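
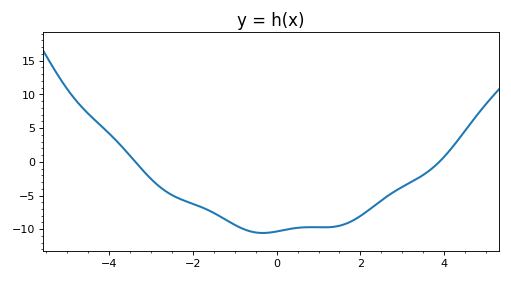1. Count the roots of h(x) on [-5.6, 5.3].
2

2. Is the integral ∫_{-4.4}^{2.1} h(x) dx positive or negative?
negative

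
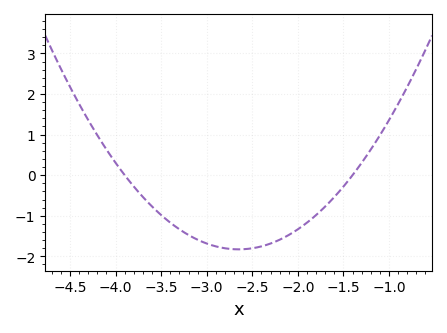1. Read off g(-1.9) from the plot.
-1.2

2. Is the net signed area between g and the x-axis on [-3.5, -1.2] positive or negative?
negative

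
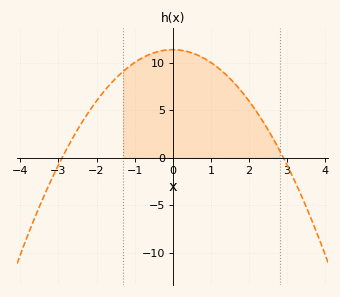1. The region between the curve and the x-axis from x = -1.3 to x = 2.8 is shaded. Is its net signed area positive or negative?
positive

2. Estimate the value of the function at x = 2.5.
2.92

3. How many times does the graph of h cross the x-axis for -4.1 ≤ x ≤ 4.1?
2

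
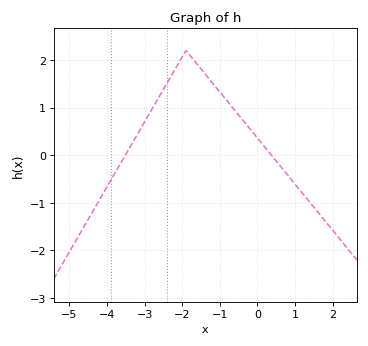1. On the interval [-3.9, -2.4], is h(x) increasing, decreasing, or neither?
increasing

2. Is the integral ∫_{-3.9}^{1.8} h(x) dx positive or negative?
positive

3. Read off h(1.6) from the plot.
-1.19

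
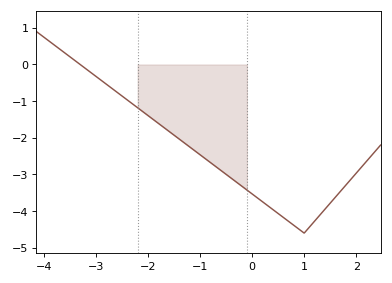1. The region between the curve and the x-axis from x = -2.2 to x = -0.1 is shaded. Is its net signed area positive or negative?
negative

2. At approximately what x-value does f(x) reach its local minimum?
0.999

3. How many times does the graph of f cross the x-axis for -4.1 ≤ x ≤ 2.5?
1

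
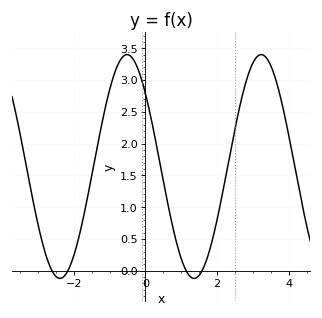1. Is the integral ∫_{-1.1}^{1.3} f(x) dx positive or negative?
positive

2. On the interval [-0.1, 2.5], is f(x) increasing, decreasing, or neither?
neither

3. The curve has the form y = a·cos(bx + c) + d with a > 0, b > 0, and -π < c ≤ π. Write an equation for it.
y = 1.76cos(1.7x + 0.86) + 1.64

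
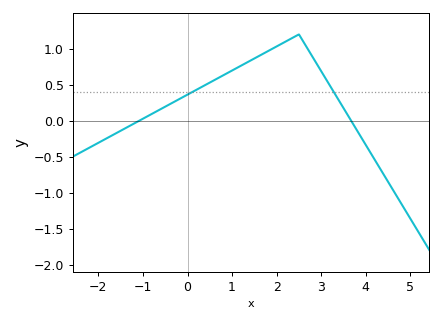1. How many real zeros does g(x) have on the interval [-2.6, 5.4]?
2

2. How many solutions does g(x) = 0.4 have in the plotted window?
2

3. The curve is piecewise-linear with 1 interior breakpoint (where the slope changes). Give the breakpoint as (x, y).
(2.5, 1.2)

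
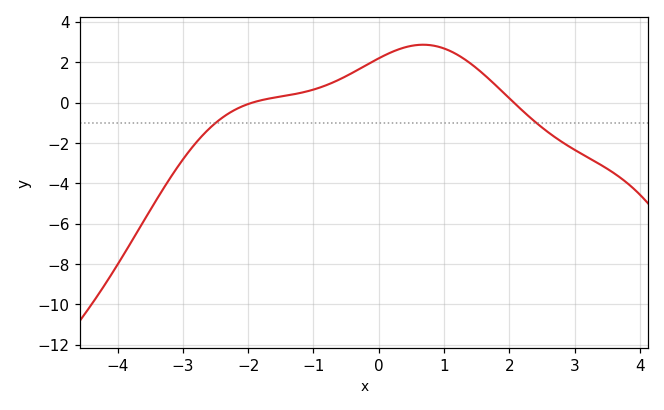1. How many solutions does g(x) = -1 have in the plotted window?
2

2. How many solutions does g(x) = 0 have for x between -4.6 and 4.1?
2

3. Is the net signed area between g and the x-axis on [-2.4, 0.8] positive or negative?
positive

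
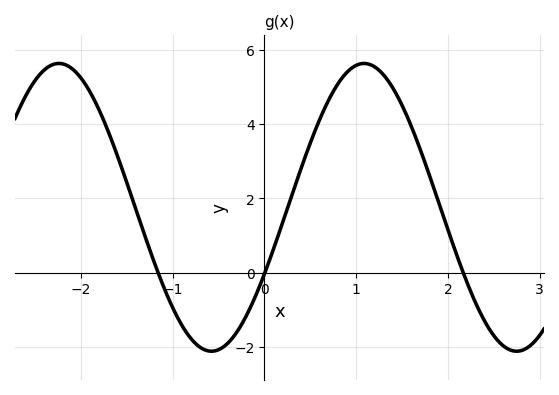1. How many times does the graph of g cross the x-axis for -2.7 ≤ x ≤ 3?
3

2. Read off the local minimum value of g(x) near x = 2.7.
-2.2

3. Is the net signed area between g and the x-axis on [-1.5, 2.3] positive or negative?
positive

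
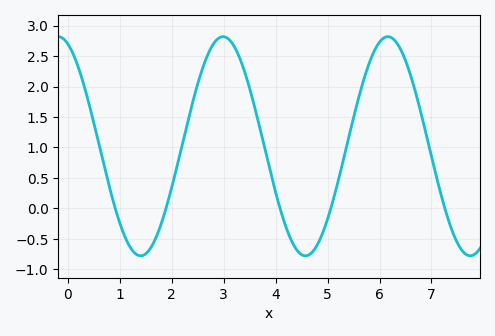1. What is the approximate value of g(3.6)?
1.65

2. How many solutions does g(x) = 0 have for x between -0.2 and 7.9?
5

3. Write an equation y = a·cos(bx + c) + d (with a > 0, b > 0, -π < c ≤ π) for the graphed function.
y = 1.8cos(1.98x + 0.37) + 1.02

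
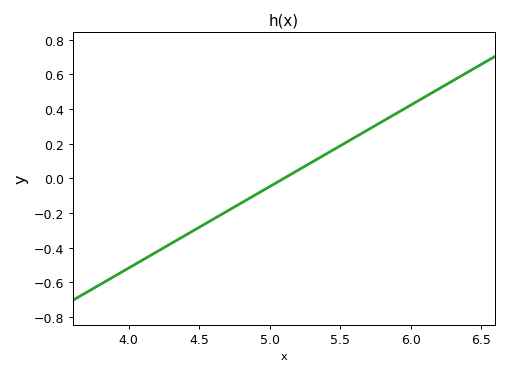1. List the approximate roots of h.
5.1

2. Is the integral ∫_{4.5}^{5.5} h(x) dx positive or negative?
negative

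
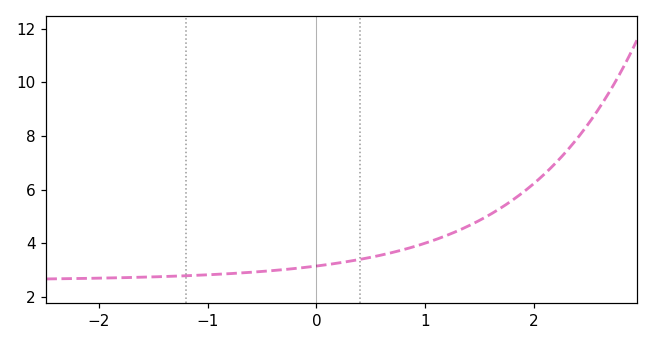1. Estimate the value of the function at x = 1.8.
5.6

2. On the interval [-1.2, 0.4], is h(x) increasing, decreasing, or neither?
increasing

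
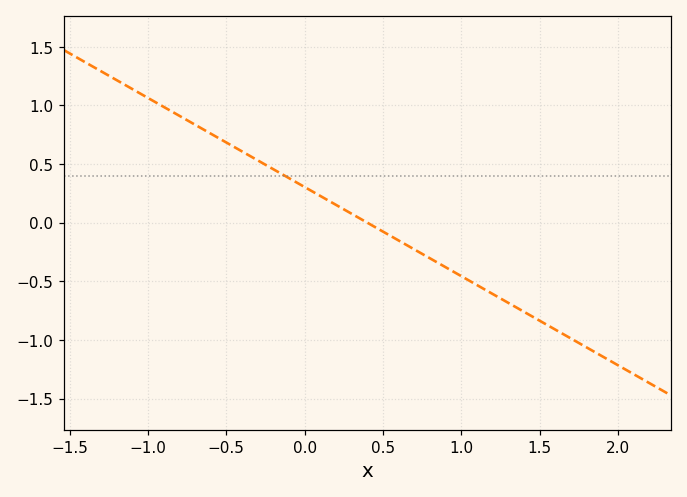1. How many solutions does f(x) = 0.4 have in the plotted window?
1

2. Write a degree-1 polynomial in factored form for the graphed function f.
y = -0.76(x - 0.4)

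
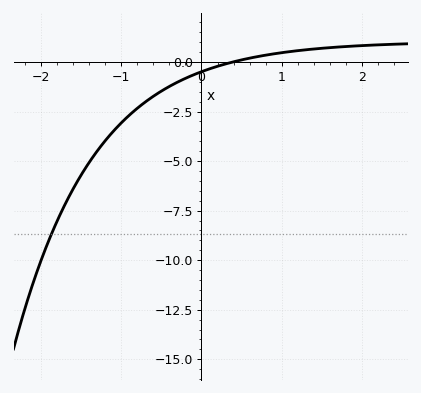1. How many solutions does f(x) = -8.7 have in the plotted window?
1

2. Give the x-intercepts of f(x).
0.39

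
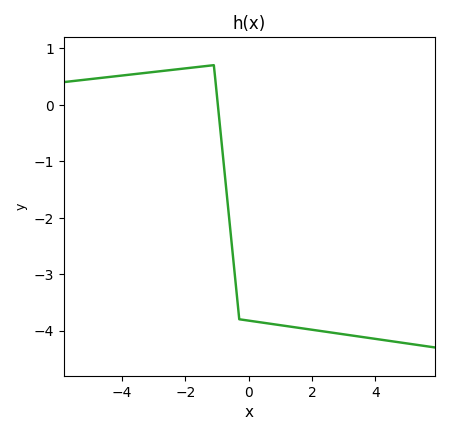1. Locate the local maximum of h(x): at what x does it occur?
-1.1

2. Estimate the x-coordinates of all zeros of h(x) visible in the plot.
-0.976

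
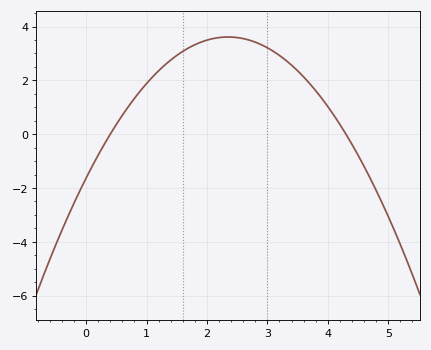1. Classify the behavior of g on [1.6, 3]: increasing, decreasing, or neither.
neither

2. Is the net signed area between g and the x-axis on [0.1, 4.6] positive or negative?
positive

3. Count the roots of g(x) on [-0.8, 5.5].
2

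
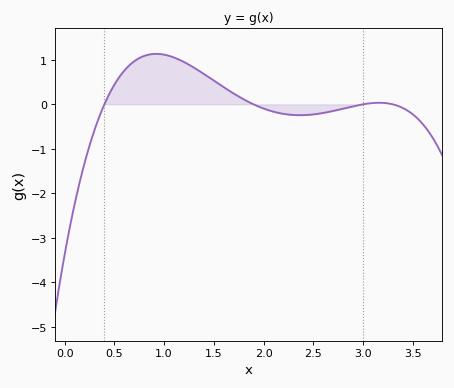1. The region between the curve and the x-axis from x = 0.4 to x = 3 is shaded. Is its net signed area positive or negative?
positive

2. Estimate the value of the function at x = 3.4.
-0.081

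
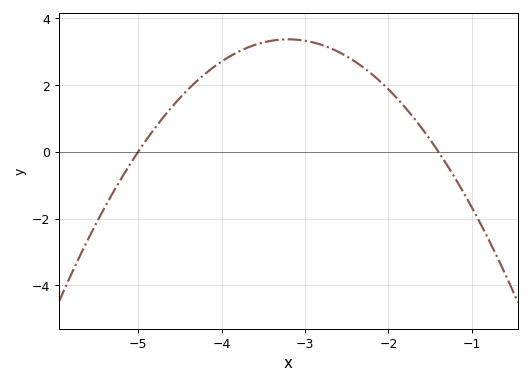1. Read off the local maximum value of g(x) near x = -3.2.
3.4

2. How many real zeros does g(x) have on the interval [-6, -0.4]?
2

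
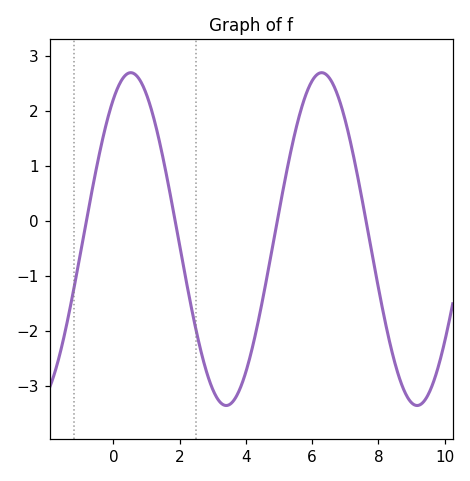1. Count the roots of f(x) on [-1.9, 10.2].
4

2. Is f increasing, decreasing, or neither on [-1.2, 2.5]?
neither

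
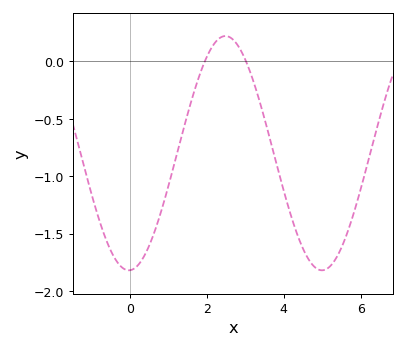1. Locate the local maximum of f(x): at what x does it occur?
2.4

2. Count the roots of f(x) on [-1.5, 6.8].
2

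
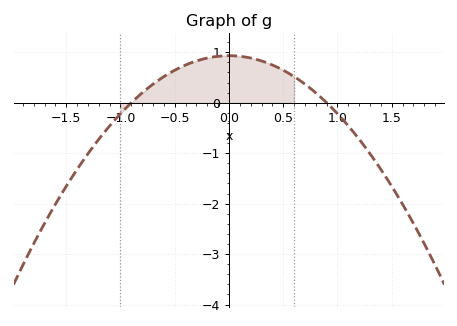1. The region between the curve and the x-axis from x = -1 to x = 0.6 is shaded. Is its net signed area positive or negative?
positive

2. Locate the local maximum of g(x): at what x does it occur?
0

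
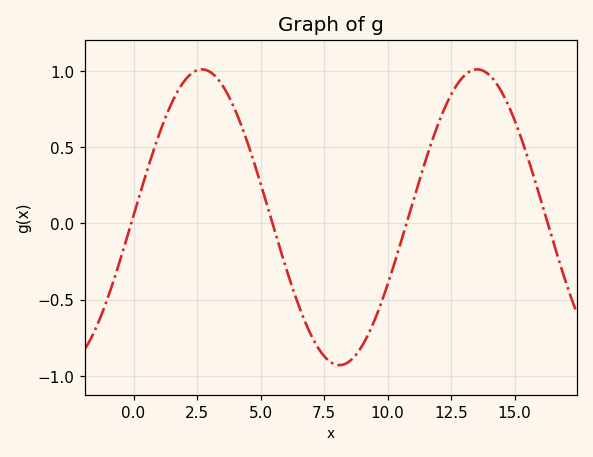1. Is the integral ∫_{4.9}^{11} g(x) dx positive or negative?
negative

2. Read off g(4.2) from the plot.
0.65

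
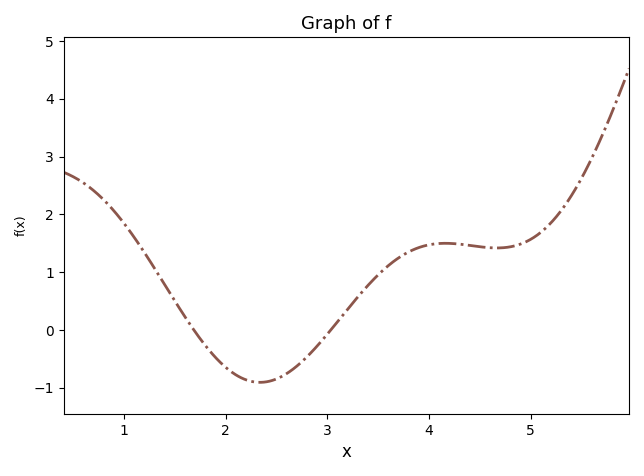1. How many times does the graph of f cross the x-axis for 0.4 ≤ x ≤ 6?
2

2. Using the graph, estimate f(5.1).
1.69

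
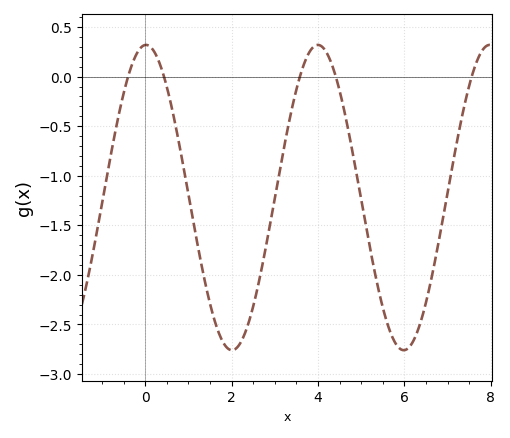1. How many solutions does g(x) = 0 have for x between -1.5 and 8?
5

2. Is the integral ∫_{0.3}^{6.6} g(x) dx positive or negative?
negative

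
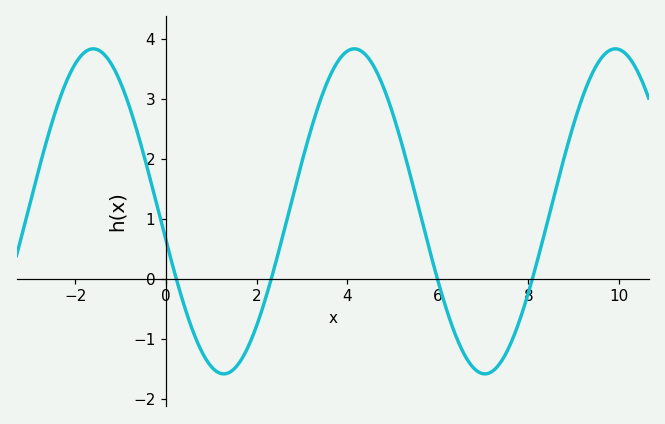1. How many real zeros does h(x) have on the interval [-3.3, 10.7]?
4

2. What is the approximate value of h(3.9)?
3.72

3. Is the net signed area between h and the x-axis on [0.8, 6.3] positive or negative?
positive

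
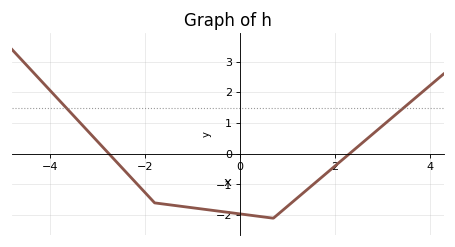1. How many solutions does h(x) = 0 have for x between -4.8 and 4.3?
2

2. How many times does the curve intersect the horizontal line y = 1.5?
2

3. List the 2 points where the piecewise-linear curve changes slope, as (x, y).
(-1.8, -1.6); (0.7, -2.1)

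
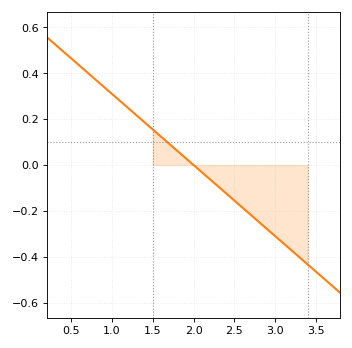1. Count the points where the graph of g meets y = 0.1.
1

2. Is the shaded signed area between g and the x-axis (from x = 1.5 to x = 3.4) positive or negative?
negative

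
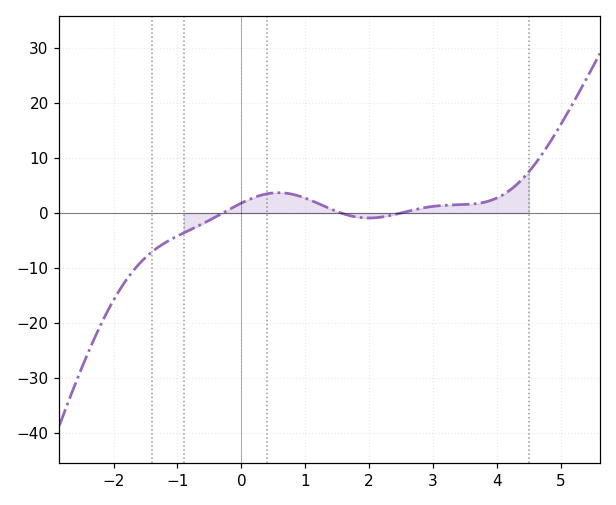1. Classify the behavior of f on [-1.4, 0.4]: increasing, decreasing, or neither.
increasing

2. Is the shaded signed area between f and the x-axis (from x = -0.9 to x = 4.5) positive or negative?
positive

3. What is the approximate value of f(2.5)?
0.006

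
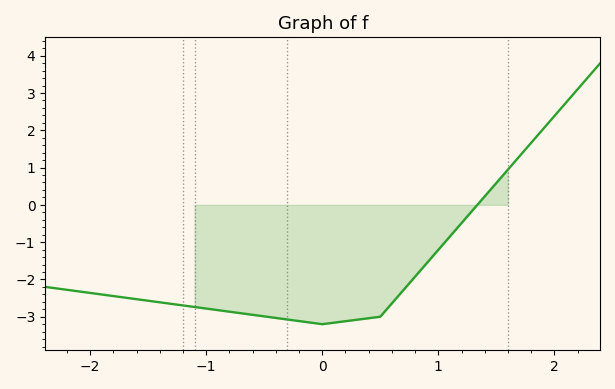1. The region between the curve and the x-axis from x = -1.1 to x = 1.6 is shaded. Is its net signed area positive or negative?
negative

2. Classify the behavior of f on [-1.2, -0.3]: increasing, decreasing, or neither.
decreasing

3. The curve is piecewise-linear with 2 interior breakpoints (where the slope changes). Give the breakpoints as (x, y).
(0, -3.2); (0.5, -3)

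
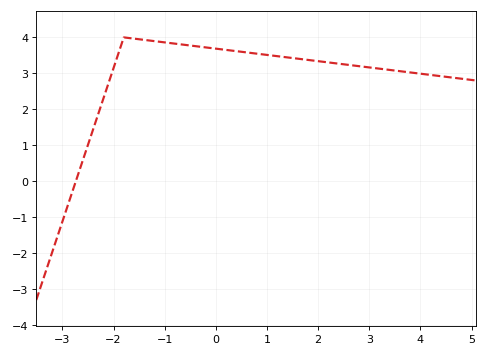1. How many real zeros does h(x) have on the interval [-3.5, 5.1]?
1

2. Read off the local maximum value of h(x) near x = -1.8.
4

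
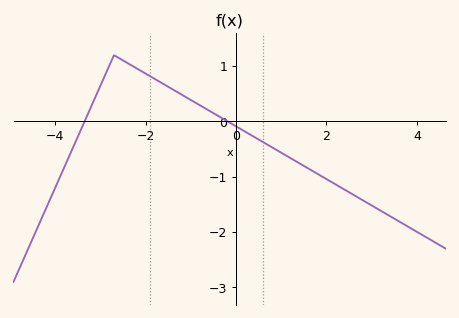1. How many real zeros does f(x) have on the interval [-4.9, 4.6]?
2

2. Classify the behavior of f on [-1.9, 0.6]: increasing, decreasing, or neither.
decreasing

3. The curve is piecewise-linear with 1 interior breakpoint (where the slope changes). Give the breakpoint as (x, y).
(-2.7, 1.2)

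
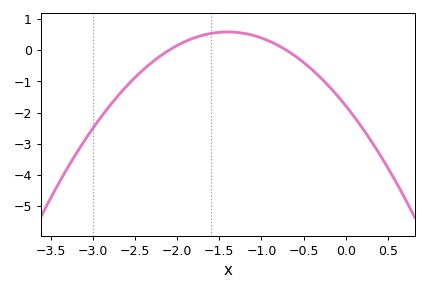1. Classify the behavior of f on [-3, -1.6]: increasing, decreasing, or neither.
increasing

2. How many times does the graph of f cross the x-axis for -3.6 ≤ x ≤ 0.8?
2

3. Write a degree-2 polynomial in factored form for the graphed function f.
y = -1.21(x + 2.1)(x + 0.7)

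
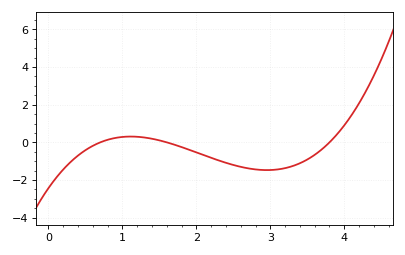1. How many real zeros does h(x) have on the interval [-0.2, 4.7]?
3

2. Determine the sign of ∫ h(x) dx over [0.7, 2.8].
negative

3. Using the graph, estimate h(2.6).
-1.2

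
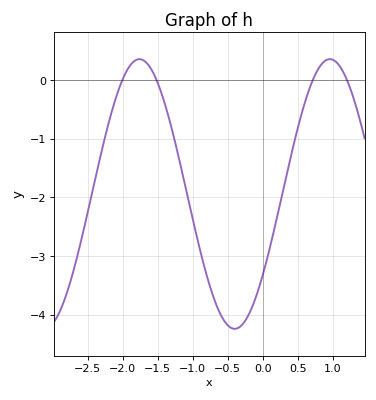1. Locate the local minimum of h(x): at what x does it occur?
-0.4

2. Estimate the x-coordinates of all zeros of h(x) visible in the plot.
-2, -1.5, 0.7, 1.2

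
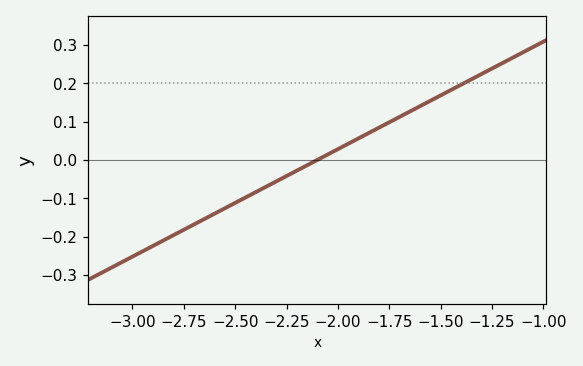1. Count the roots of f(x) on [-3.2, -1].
1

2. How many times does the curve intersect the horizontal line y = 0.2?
1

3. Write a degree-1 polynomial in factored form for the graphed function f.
y = 0.28(x + 2.1)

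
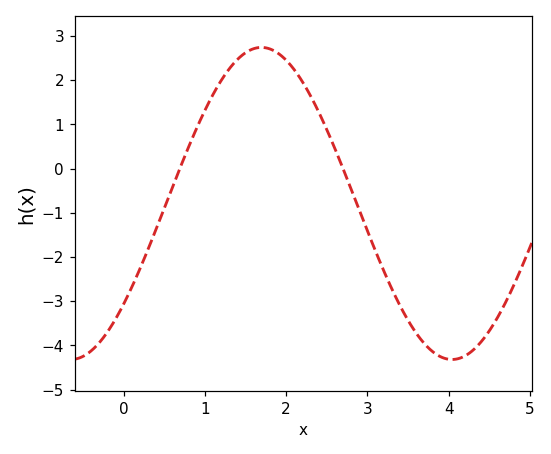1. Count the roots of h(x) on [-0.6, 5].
2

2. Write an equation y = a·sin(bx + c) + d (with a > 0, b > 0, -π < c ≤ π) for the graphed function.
y = 3.53sin(1.3x - 0.7) - 0.79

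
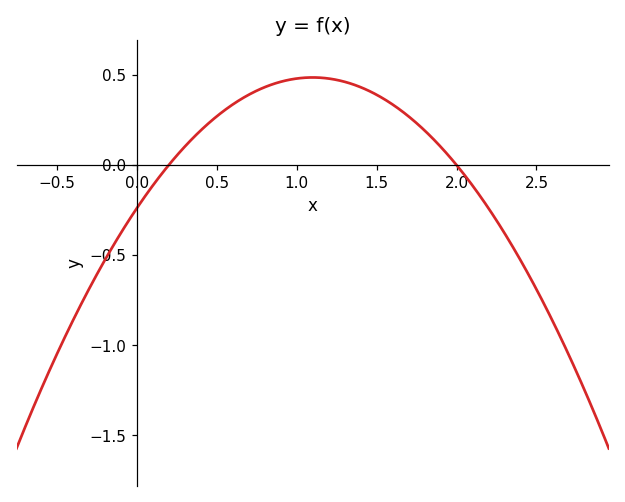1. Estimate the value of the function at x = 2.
0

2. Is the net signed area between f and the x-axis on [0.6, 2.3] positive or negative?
positive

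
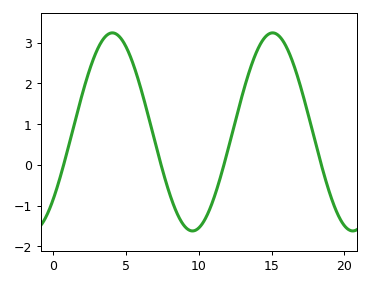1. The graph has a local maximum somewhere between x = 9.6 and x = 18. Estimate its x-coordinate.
15.1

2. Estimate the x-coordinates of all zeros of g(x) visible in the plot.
0.701, 7.4, 11.7, 18.4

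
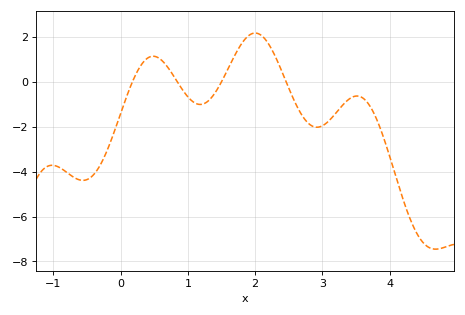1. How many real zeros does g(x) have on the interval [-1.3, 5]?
4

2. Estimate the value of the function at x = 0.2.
0.157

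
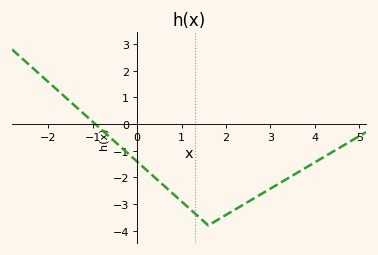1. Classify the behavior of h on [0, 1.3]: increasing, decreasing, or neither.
decreasing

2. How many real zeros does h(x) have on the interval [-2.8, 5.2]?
1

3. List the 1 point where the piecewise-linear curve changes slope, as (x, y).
(1.6, -3.8)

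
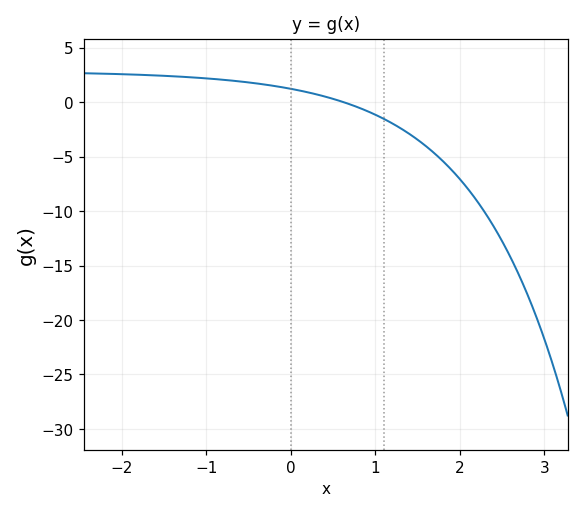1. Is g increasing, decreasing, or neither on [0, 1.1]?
decreasing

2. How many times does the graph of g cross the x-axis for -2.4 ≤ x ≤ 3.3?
1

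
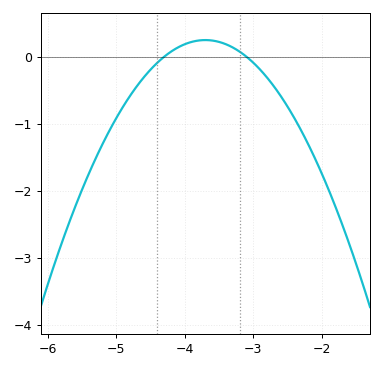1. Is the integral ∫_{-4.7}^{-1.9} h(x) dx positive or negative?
negative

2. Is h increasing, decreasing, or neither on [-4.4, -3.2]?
neither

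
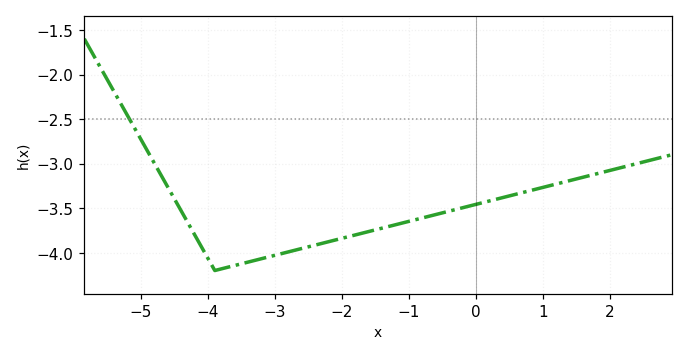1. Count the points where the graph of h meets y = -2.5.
1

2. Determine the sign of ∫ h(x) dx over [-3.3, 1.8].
negative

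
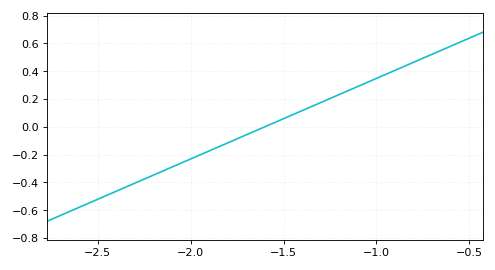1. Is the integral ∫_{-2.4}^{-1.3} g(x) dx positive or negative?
negative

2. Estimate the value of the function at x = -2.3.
-0.406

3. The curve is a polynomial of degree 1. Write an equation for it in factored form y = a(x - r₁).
y = 0.58(x + 1.6)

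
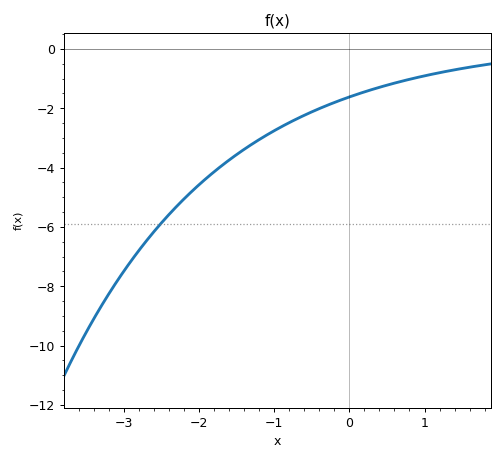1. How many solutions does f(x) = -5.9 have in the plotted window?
1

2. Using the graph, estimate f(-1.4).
-3.39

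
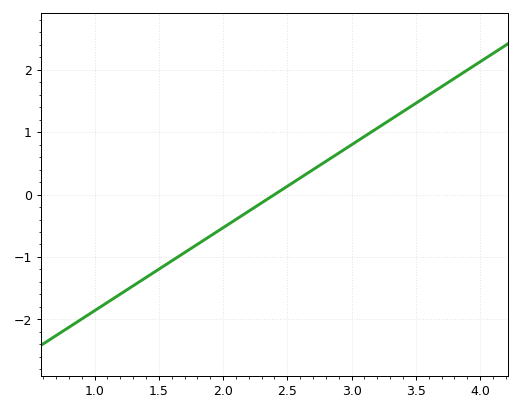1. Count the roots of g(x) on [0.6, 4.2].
1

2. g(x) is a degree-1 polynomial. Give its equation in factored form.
y = 1.33(x - 2.4)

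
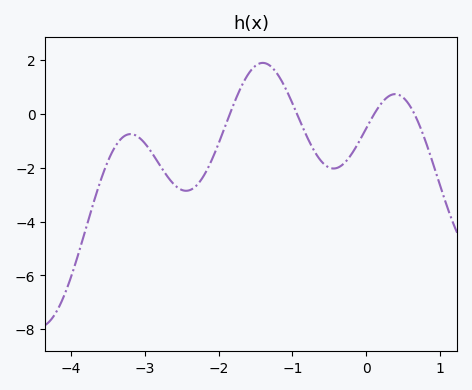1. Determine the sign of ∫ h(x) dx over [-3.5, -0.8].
negative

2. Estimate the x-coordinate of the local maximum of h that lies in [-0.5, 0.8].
0.395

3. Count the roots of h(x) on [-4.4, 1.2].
4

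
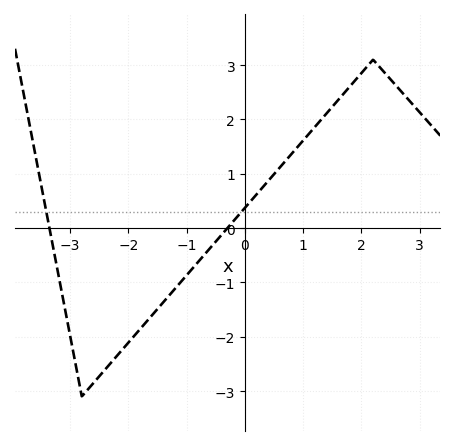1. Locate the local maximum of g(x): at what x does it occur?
2.2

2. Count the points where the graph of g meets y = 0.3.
2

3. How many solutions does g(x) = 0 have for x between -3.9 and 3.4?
2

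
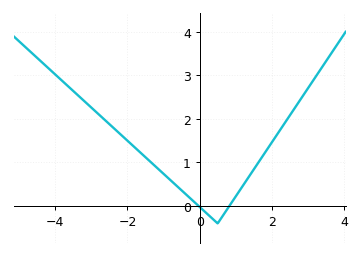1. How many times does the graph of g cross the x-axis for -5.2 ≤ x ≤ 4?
2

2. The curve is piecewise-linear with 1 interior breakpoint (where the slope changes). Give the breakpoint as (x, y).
(0.5, -0.4)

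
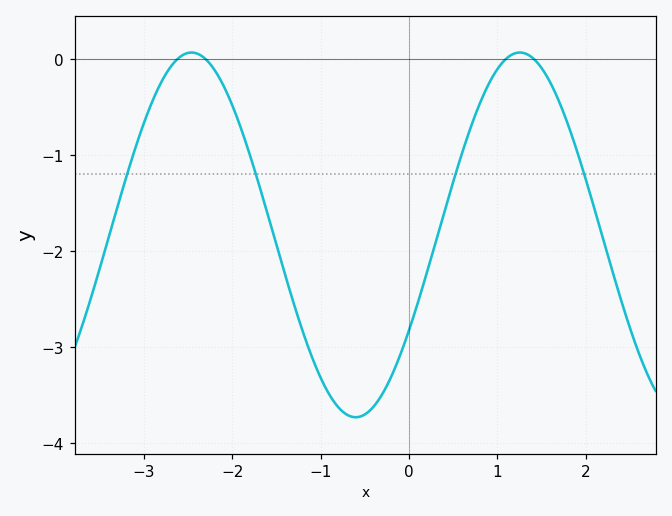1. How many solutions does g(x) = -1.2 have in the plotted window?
4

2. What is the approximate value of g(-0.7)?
-3.7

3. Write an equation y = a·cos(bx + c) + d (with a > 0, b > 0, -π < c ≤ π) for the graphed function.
y = 1.9cos(1.7x - 2.1) - 1.83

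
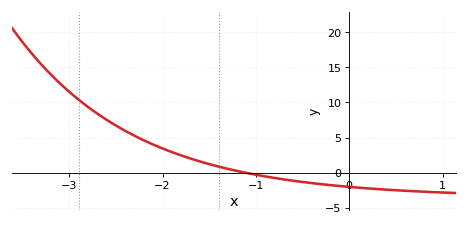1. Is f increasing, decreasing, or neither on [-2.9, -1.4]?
decreasing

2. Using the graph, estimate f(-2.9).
10.4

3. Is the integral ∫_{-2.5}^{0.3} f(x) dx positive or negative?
positive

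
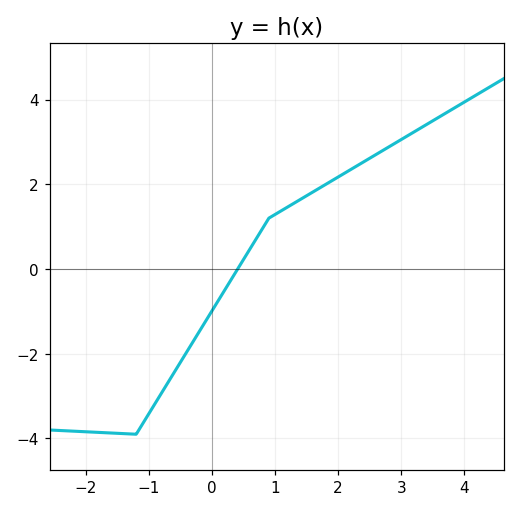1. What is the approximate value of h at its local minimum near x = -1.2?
-3.8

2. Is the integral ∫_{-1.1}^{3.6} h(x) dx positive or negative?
positive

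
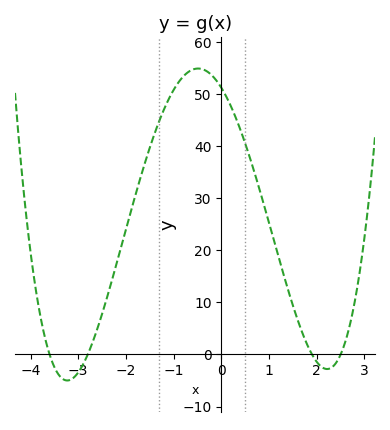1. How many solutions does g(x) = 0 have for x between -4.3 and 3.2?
4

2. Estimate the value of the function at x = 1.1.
22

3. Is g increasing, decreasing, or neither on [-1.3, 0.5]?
neither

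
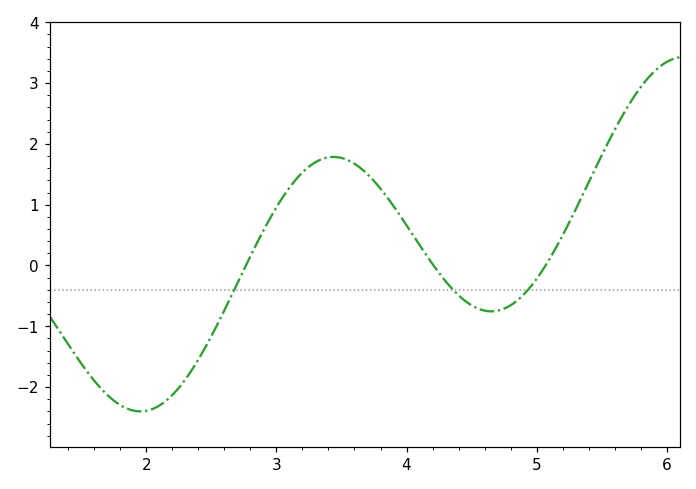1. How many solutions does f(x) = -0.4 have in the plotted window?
3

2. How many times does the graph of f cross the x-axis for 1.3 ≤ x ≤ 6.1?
3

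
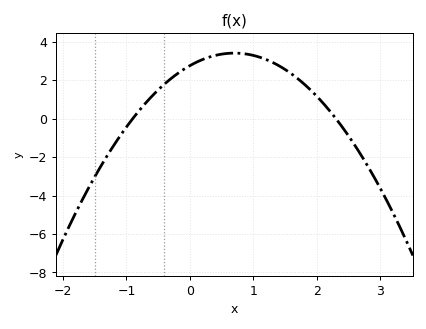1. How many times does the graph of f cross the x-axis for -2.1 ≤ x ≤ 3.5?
2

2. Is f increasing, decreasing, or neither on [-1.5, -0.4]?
increasing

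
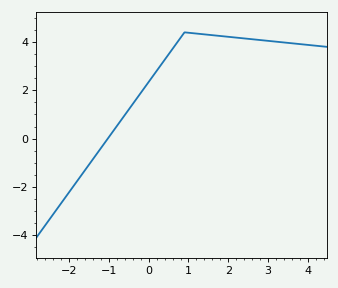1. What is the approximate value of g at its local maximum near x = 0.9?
4.4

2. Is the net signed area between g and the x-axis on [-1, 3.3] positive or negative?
positive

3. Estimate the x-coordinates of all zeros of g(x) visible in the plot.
-1.03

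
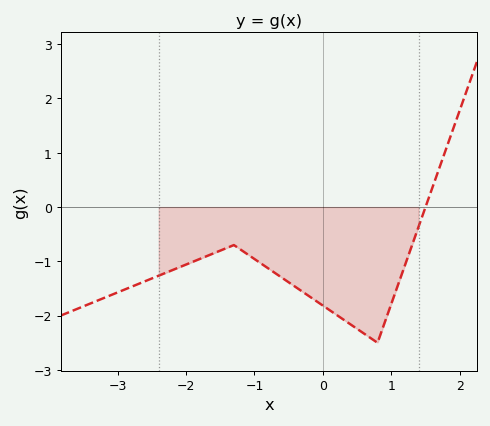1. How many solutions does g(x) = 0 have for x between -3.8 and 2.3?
1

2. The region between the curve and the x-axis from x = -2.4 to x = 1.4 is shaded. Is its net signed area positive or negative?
negative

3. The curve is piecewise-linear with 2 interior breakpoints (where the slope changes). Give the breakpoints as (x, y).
(-1.3, -0.7); (0.8, -2.5)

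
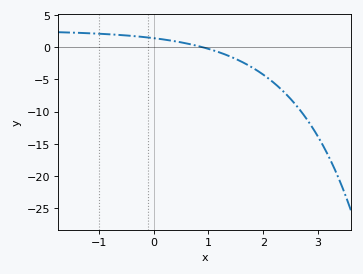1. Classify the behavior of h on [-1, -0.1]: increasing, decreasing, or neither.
decreasing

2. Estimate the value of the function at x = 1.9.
-3.5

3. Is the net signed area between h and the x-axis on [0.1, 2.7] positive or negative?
negative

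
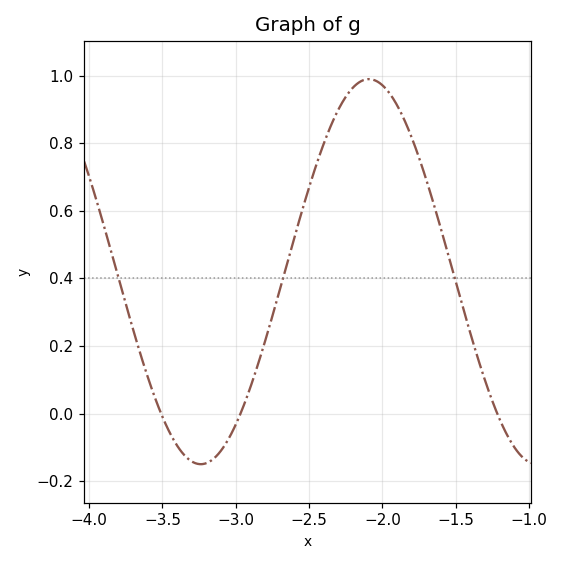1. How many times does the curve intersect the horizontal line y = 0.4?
3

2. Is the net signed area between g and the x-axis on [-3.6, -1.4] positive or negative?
positive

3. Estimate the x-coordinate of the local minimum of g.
-3.24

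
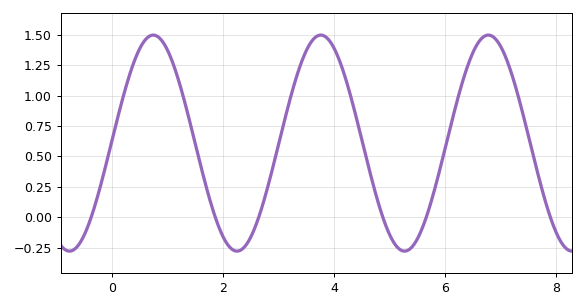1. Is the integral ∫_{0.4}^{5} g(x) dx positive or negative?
positive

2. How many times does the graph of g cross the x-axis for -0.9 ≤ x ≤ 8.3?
6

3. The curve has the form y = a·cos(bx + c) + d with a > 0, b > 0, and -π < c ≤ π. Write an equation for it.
y = 0.89cos(2.1x - 1.5) + 0.61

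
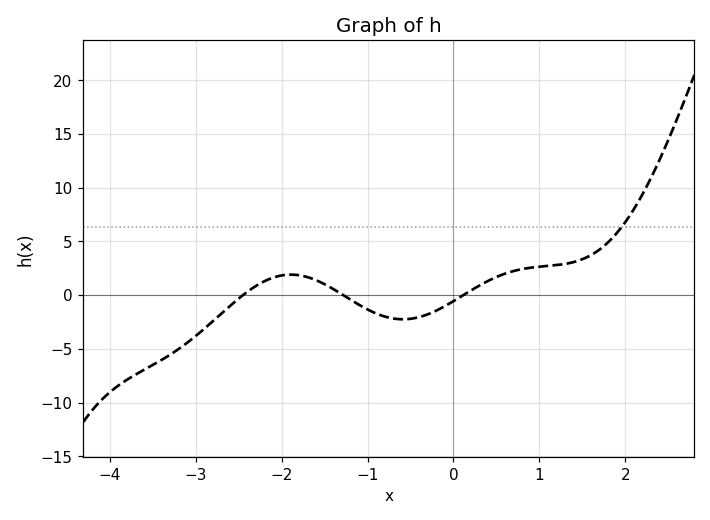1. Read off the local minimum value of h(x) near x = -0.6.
-2.26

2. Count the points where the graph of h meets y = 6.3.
1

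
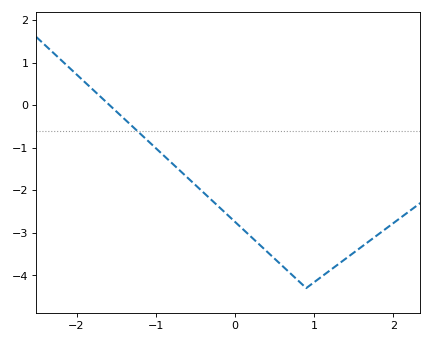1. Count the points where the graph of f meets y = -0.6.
1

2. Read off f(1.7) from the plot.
-3.2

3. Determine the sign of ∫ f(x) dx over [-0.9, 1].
negative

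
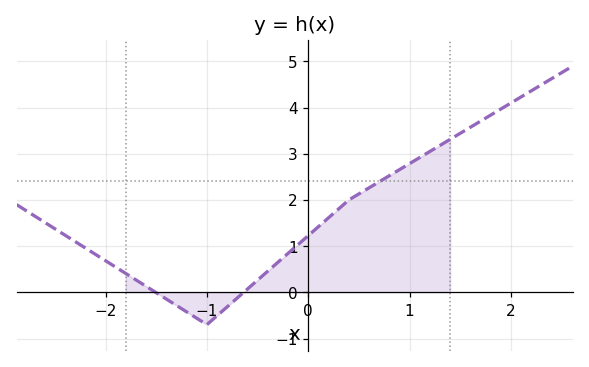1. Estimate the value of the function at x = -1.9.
0.5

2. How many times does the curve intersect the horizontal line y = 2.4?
1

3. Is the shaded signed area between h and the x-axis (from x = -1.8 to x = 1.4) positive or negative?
positive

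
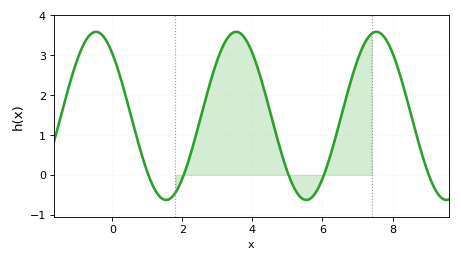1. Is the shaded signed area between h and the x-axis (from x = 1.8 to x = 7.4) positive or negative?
positive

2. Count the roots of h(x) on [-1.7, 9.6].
5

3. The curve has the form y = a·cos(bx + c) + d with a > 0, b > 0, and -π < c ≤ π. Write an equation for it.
y = 2.11cos(1.57x + 0.732) + 1.48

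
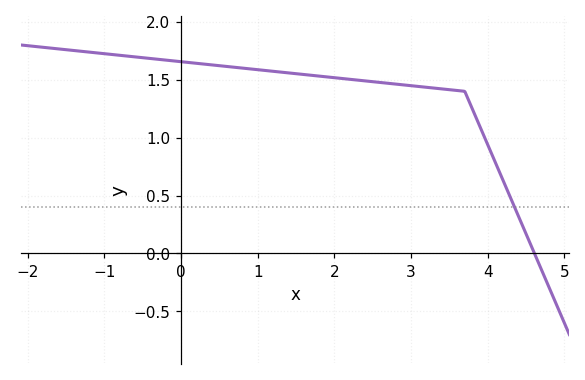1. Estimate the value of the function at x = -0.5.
1.7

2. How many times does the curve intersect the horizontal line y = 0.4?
1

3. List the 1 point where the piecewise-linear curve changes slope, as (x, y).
(3.7, 1.4)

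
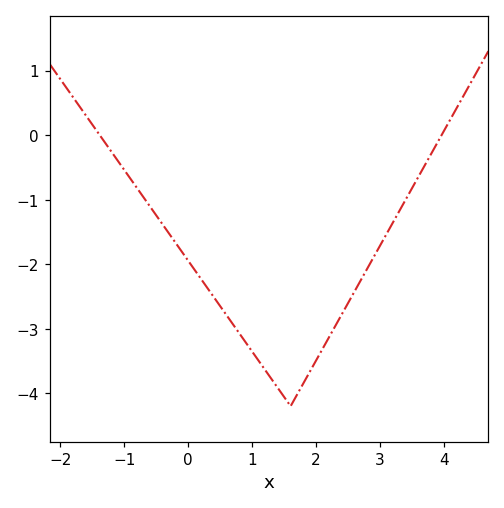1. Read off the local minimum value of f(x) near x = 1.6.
-4.2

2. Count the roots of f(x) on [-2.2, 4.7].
2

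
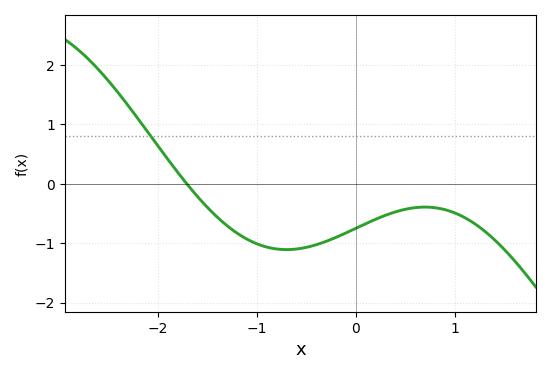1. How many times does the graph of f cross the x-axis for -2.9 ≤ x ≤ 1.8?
1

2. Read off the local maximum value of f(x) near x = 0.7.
-0.4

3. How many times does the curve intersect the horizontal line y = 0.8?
1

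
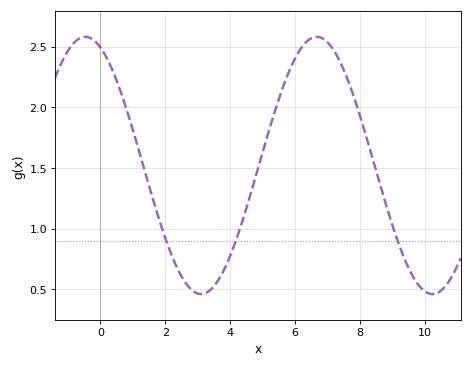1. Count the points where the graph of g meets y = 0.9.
3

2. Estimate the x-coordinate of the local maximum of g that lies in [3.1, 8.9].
6.6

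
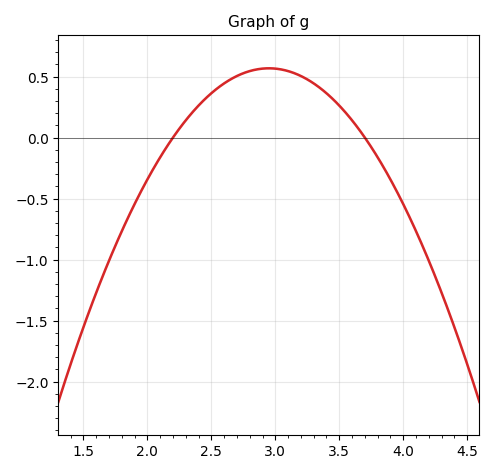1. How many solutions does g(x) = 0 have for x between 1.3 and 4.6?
2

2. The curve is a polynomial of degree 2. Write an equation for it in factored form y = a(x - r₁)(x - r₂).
y = -1.01(x - 2.2)(x - 3.7)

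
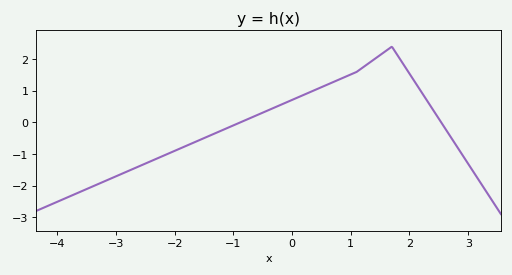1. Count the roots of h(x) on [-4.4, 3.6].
2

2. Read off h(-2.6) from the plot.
-1.38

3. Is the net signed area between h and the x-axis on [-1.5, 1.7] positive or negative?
positive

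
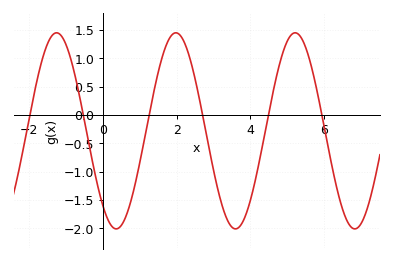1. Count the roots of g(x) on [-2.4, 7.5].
6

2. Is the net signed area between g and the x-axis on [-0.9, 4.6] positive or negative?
negative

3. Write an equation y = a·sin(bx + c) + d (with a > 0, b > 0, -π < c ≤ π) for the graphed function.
y = 1.73sin(1.9x - 2.3) - 0.28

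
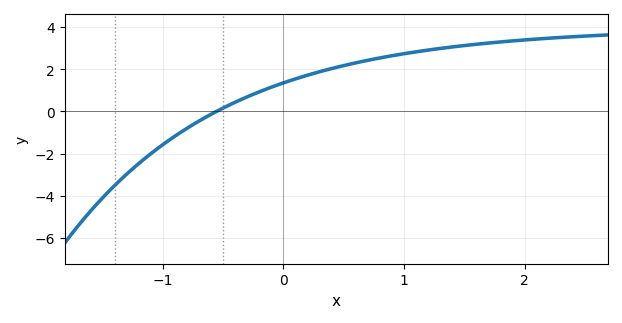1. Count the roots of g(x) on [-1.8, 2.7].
1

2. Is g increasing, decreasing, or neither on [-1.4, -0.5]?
increasing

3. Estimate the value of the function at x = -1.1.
-2.01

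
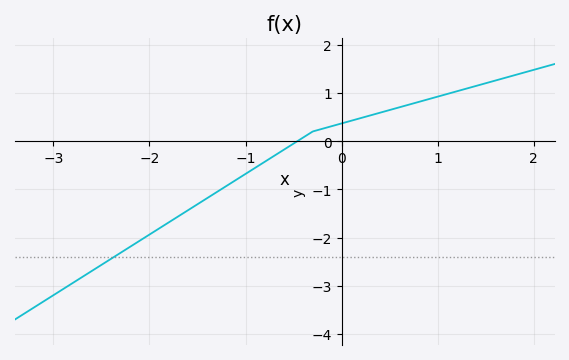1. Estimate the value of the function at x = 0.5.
0.6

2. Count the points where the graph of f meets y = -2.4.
1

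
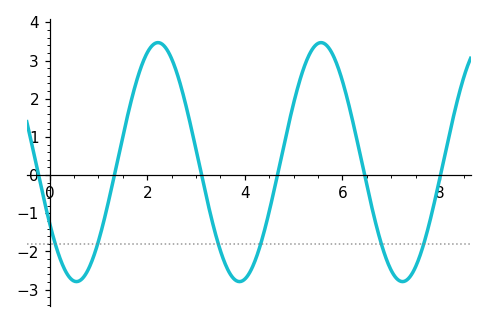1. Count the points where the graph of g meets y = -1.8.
6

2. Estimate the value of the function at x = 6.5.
-0.3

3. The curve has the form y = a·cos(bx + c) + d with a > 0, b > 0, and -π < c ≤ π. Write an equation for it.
y = 3.13cos(1.9x + 2.1) + 0.34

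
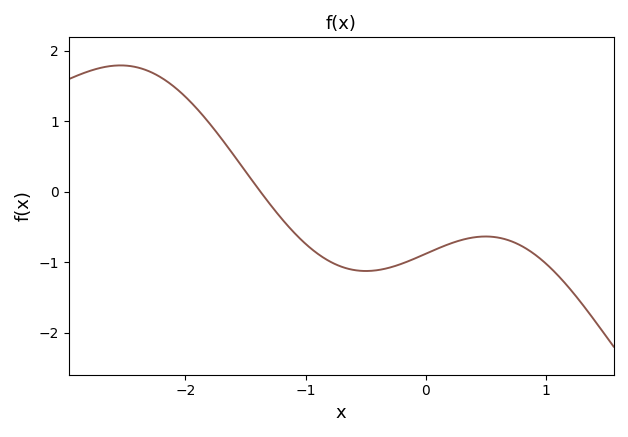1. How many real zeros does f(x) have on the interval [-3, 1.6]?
1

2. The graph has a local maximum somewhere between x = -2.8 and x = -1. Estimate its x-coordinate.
-2.54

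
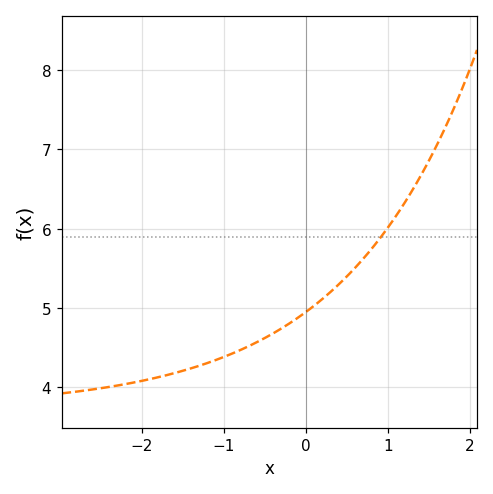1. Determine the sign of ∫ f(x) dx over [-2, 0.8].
positive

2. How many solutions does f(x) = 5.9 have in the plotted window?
1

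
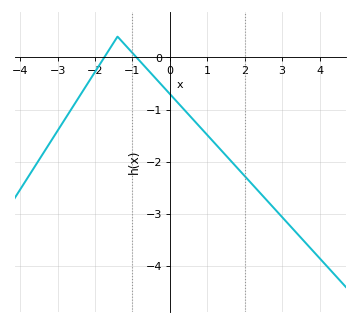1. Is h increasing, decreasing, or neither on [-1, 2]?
decreasing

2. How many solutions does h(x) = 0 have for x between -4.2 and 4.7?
2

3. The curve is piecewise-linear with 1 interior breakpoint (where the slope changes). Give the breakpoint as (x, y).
(-1.4, 0.4)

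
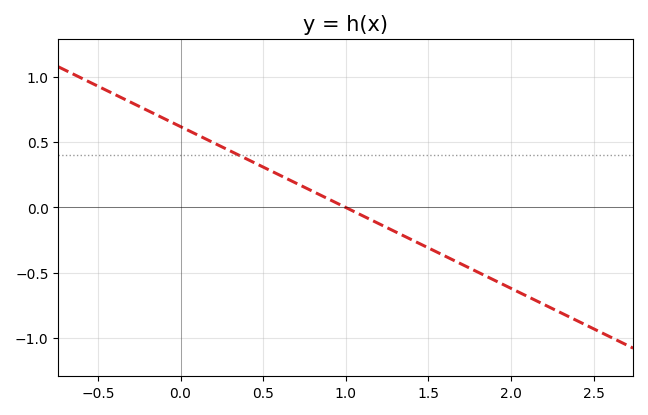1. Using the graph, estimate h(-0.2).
0.75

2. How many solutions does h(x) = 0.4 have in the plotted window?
1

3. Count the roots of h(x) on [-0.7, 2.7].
1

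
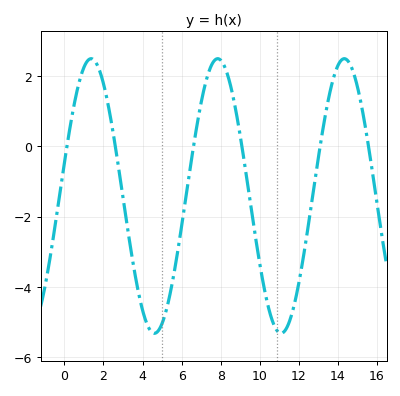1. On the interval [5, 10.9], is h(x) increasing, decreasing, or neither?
neither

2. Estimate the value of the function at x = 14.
2.4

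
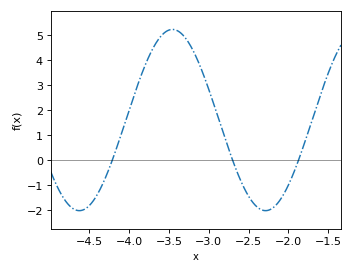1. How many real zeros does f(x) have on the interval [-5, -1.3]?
3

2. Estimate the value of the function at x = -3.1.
3.71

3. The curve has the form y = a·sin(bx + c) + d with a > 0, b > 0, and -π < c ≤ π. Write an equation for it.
y = 3.63sin(2.69x - 1.7) + 1.61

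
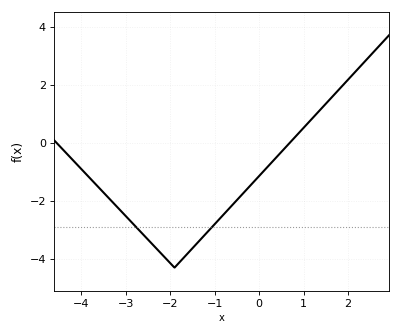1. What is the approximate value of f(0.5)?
-0.318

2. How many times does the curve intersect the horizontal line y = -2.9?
2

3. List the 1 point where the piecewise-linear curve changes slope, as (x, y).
(-1.9, -4.3)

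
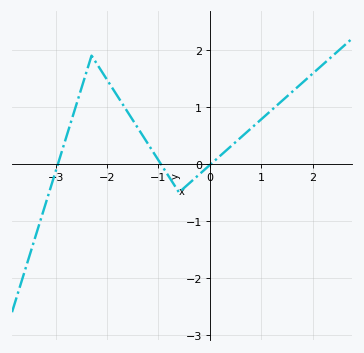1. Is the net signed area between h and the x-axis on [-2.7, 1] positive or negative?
positive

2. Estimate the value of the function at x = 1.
0.8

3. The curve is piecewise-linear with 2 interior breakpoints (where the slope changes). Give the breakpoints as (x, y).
(-2.3, 1.9); (-0.6, -0.5)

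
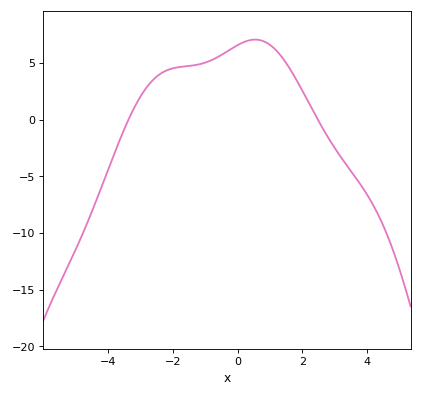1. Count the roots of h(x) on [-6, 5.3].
2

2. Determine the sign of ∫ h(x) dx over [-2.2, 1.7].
positive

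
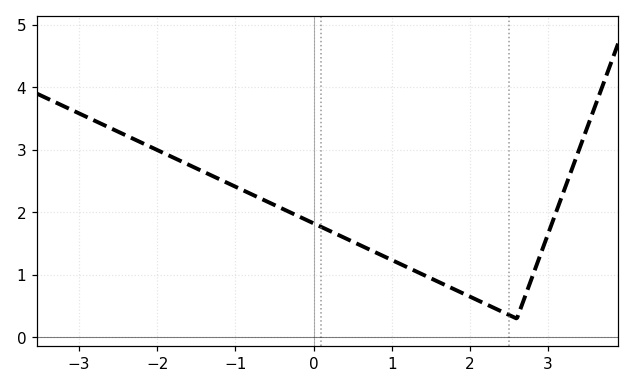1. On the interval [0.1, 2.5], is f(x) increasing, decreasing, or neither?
decreasing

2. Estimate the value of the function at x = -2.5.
3.3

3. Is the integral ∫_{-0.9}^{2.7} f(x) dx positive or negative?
positive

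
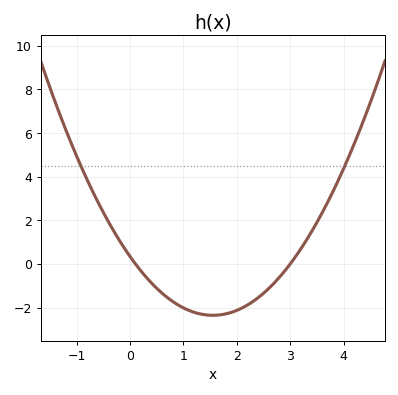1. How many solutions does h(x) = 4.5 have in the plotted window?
2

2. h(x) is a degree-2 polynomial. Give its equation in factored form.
y = 1.12(x - 0.1)(x - 3)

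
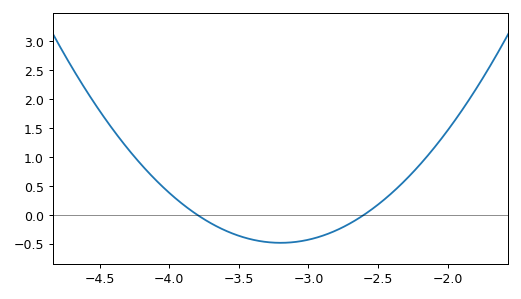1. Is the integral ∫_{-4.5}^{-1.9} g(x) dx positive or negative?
positive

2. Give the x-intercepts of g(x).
-3.8, -2.6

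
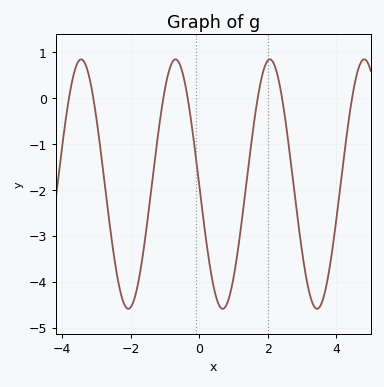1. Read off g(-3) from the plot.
-0.4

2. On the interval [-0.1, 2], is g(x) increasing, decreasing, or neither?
neither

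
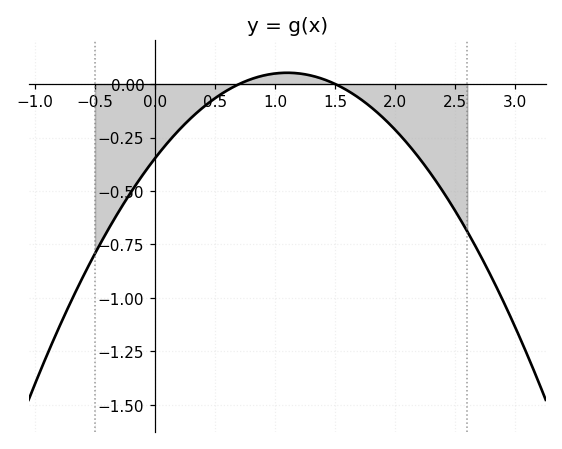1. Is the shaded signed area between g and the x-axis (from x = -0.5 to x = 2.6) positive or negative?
negative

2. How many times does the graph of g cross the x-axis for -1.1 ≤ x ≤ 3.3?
2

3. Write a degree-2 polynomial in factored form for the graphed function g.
y = -0.33(x - 0.7)(x - 1.5)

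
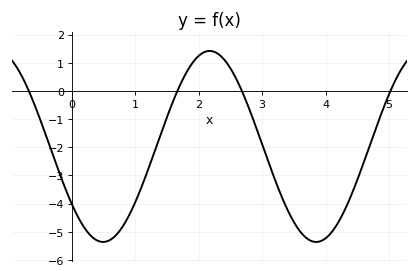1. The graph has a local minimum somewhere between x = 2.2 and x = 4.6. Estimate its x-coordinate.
3.9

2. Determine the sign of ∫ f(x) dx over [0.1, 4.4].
negative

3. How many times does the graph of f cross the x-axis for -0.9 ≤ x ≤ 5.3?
4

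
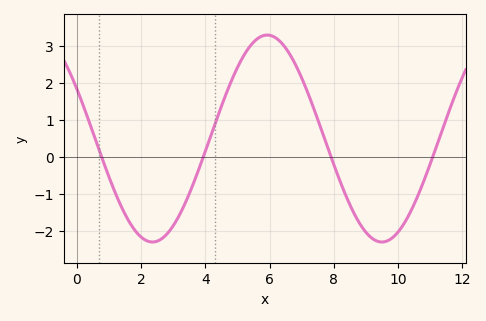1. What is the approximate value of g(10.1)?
-1.9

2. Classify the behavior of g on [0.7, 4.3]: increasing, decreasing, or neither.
neither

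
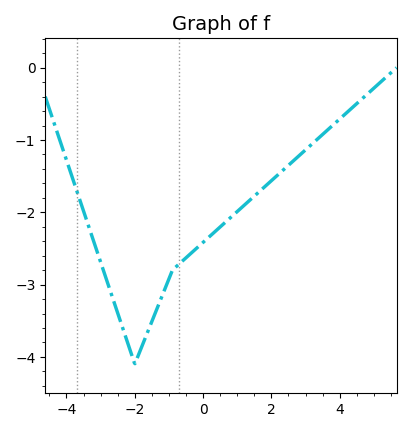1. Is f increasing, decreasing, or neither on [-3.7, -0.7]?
neither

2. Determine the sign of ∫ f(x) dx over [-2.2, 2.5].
negative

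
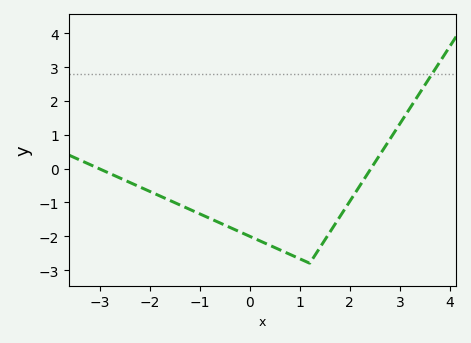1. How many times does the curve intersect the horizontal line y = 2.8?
1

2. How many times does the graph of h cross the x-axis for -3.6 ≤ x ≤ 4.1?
2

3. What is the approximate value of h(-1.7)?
-0.9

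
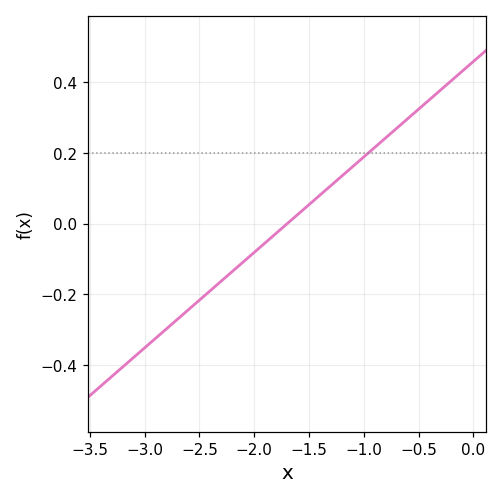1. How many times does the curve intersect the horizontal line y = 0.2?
1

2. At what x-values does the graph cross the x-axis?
-1.7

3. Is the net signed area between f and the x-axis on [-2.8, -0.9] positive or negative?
negative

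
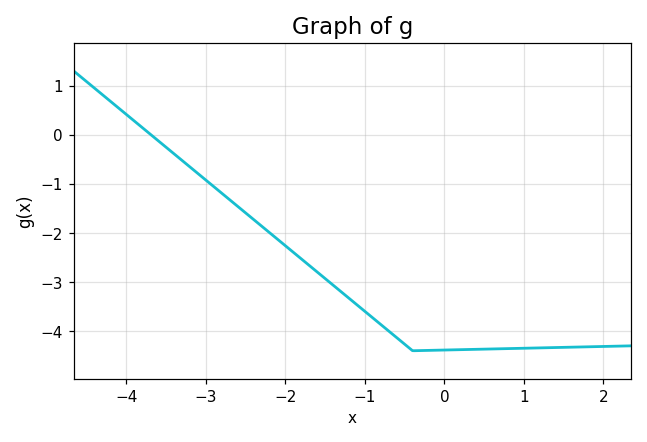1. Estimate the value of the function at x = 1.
-4.3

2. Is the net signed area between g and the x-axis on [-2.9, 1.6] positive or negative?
negative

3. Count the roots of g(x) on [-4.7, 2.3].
1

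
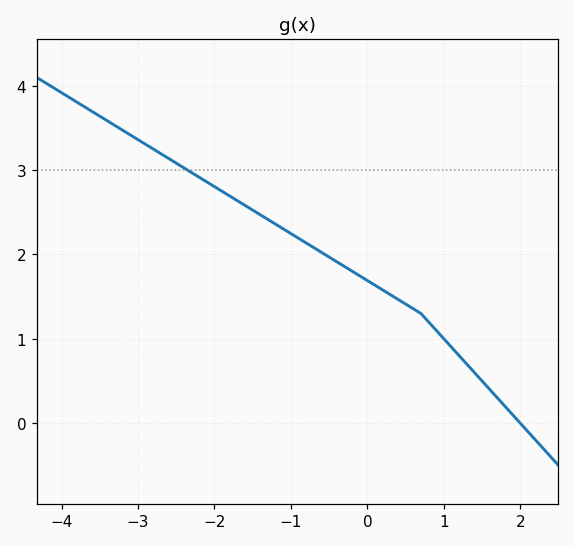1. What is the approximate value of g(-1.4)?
2.5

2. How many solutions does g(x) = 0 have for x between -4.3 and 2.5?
1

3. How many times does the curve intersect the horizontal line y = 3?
1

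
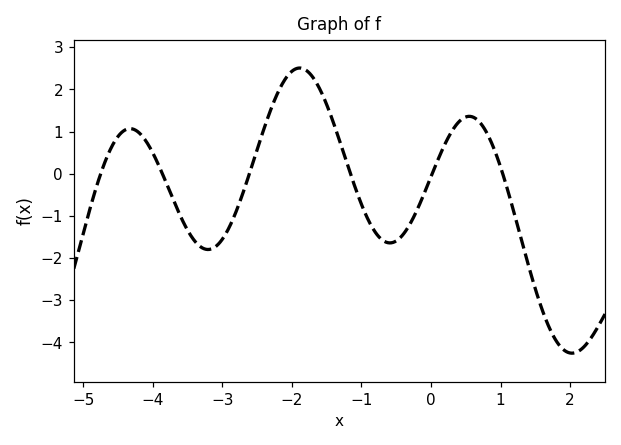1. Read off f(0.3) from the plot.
1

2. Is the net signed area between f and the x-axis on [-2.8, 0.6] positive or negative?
positive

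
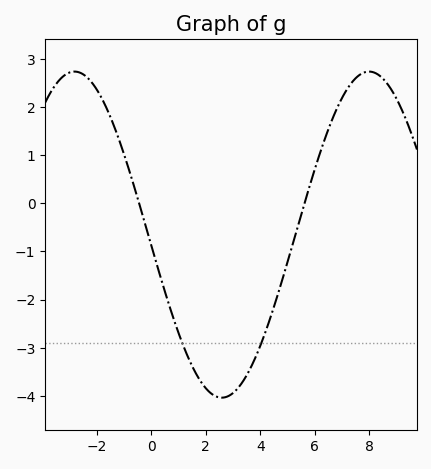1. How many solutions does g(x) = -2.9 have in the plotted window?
2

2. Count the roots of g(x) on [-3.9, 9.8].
2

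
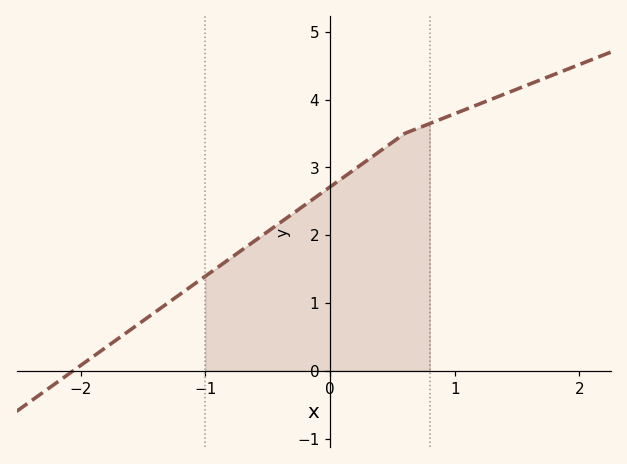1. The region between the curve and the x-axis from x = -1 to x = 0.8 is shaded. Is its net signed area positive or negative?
positive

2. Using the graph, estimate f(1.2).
3.94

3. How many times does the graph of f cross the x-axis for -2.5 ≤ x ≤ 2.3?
1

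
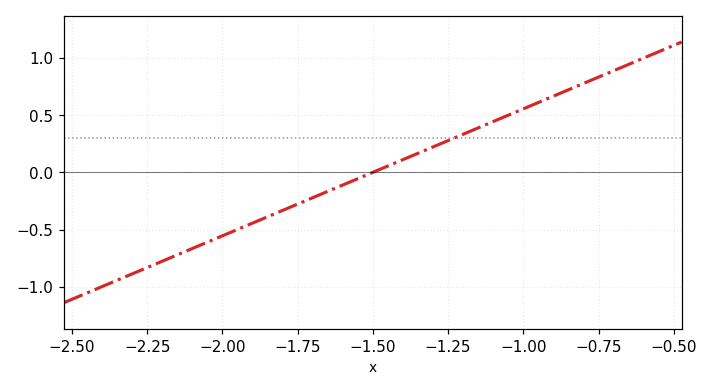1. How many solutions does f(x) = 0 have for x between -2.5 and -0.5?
1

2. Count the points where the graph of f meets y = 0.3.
1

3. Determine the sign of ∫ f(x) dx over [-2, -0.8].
positive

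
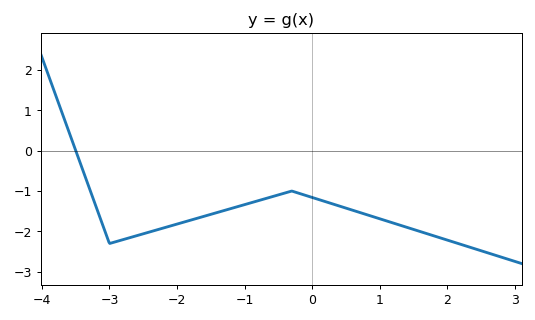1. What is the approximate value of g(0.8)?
-1.58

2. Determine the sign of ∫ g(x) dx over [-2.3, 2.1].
negative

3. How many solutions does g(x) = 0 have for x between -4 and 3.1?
1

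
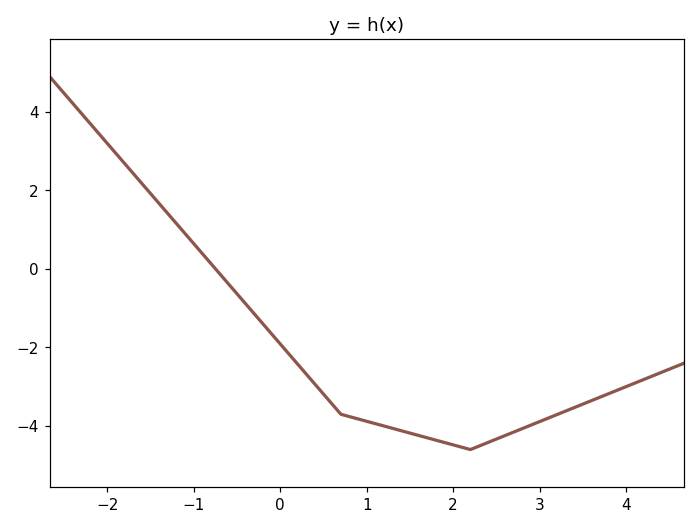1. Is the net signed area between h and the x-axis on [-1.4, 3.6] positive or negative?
negative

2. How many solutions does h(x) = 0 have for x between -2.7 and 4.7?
1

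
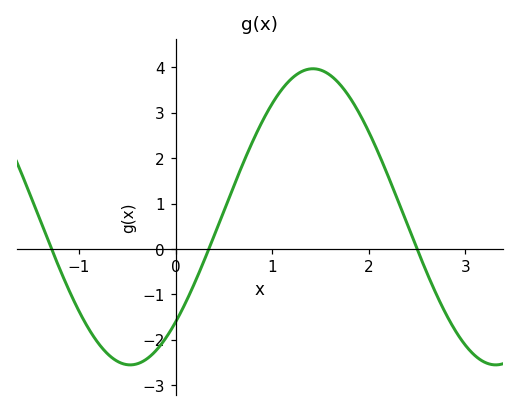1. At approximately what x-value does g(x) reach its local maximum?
1.42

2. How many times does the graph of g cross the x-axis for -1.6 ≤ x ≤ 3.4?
3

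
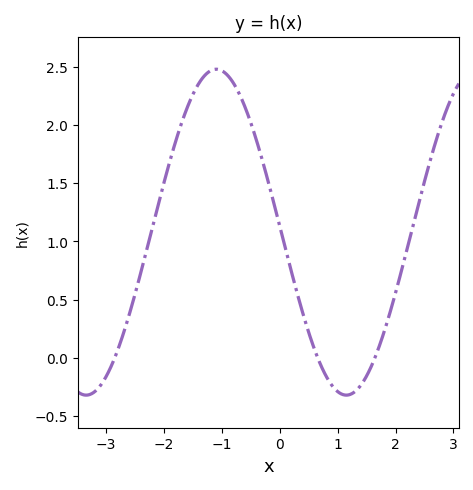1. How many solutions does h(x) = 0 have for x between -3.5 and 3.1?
3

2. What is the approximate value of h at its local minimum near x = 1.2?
-0.32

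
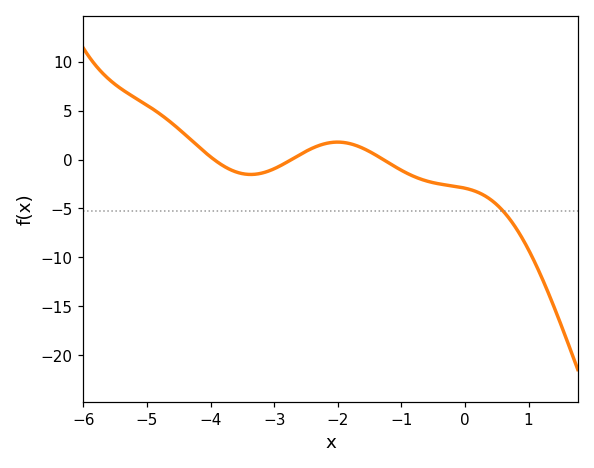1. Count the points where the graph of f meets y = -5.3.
1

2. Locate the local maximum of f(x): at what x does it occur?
-2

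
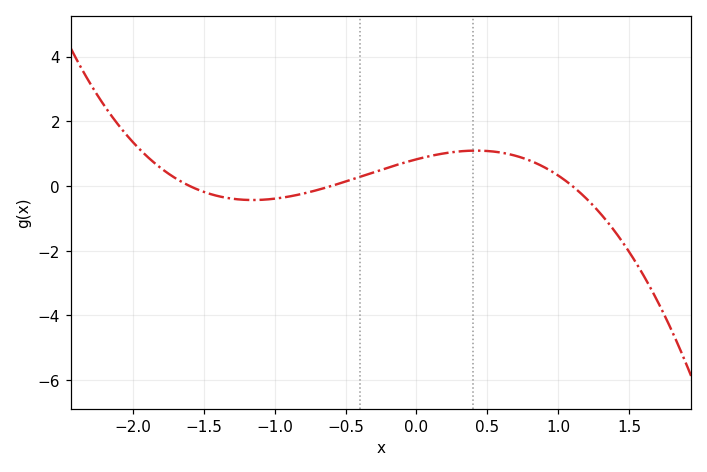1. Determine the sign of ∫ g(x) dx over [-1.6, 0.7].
positive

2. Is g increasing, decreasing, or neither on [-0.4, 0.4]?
increasing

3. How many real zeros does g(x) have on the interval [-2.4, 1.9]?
3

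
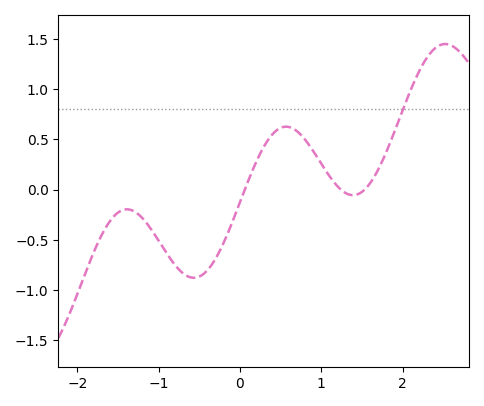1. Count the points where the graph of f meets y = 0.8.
1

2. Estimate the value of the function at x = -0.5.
-0.85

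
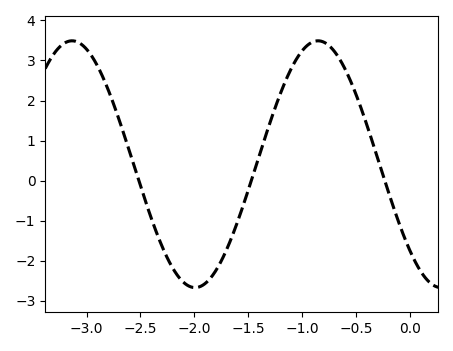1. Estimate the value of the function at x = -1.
3.23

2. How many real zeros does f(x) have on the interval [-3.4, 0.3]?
3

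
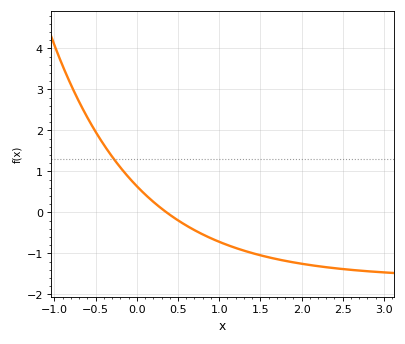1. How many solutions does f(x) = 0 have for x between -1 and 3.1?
1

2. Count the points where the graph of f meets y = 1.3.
1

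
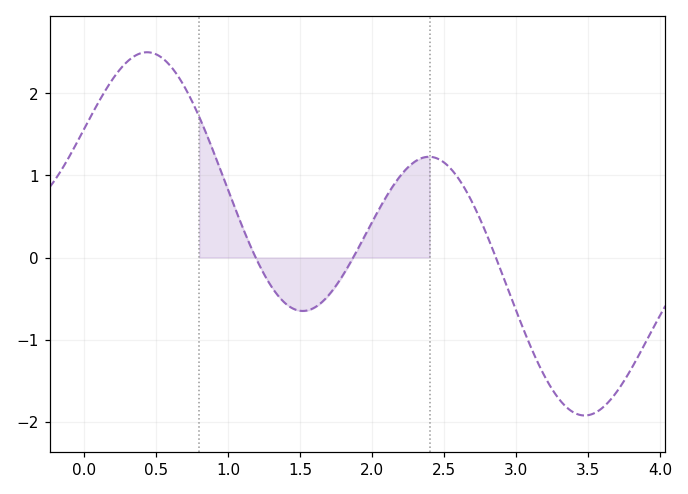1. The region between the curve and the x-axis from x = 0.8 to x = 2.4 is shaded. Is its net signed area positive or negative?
positive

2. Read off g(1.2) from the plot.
0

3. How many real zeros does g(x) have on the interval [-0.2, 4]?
3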